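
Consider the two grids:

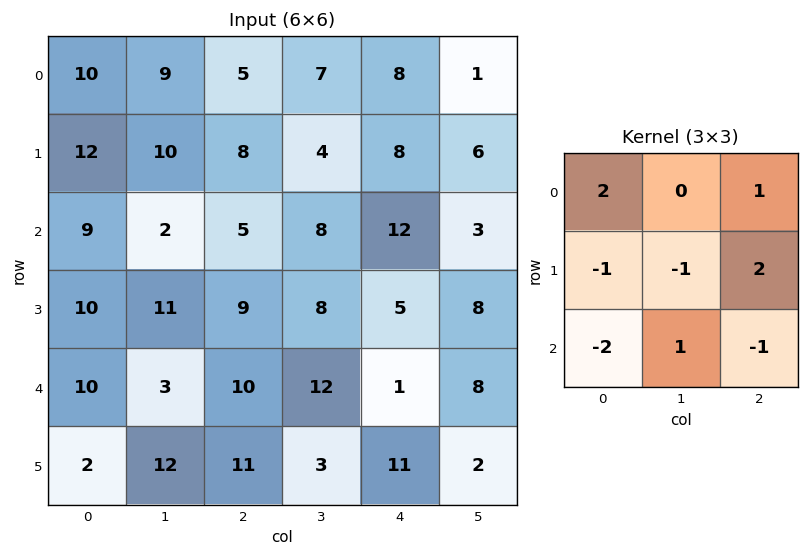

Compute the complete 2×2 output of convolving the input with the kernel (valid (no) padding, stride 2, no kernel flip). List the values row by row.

-2 8
-7 6

Output[0,0]: The receptive field on the input at this output position is [10 9 5 / 12 10 8 / 9 2 5]. Elementwise product with the kernel and sum: 10·2 + 5·1 + 12·-1 + 10·-1 + 8·2 + 9·-2 + 2·1 + 5·-1.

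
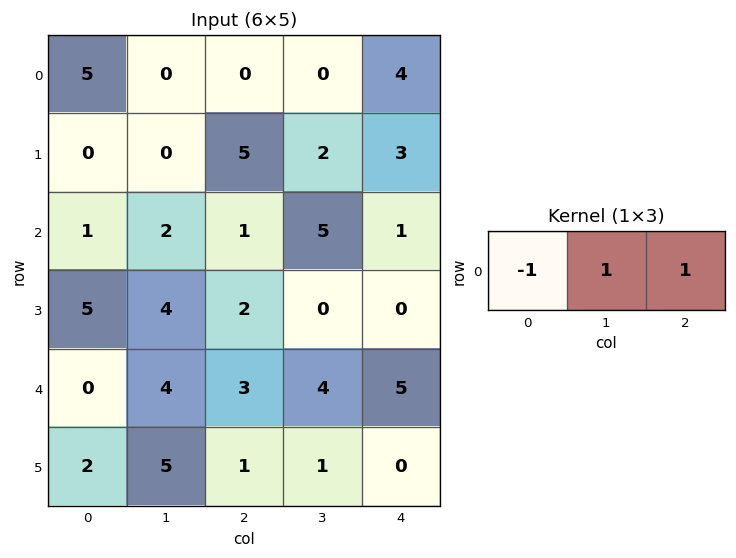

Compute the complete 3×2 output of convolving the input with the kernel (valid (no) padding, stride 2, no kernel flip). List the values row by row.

-5 4
2 5
7 6

Output[0,0]: The receptive field on the input at this output position is [5 0 0]. Elementwise product with the kernel and sum: 5·-1 + 0·1 + 0·1.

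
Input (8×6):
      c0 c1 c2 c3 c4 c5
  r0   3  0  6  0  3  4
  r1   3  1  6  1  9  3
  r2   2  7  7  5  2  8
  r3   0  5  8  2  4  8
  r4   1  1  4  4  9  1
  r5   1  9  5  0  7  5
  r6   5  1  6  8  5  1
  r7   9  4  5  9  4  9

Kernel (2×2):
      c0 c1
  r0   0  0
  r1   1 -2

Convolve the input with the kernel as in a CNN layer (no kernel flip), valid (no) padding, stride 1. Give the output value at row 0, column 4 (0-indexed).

The receptive field on the input at this output position is [3 4 / 9 3]. Elementwise product with the kernel and sum: 9·1 + 3·-2.

3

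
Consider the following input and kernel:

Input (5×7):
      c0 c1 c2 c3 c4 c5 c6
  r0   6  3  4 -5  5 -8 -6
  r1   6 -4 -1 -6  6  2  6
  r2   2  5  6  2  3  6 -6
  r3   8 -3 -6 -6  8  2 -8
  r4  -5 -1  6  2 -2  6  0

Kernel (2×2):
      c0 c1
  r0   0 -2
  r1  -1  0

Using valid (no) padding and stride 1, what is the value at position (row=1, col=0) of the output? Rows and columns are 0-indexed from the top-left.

The receptive field on the input at this output position is [6 -4 / 2 5]. Elementwise product with the kernel and sum: -4·-2 + 2·-1.

6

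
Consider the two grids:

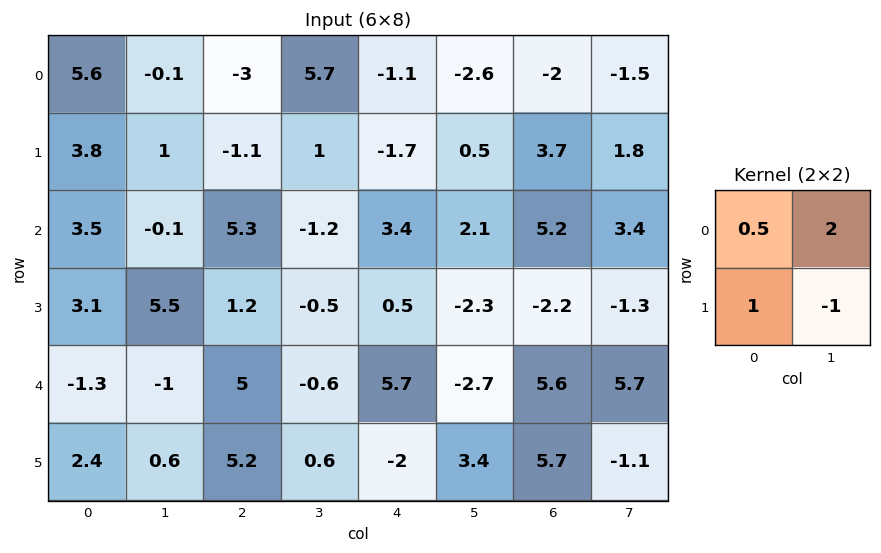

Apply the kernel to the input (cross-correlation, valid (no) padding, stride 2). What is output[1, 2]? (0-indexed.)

8.7

The receptive field on the input at this output position is [3.4 2.1 / 0.5 -2.3]. Elementwise product with the kernel and sum: 3.4·0.5 + 2.1·2 + 0.5·1 + -2.3·-1.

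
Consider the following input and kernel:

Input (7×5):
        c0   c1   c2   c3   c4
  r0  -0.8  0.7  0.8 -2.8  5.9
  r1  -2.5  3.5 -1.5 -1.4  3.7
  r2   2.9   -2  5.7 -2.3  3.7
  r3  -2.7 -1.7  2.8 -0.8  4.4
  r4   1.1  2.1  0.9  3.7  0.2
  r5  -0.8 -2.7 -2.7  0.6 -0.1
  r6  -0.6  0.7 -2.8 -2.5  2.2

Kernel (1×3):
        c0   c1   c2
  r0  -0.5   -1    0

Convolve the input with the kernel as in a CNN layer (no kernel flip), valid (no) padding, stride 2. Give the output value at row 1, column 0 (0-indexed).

0.55

The receptive field on the input at this output position is [2.9 -2 5.7]. Elementwise product with the kernel and sum: 2.9·-0.5 + -2·-1.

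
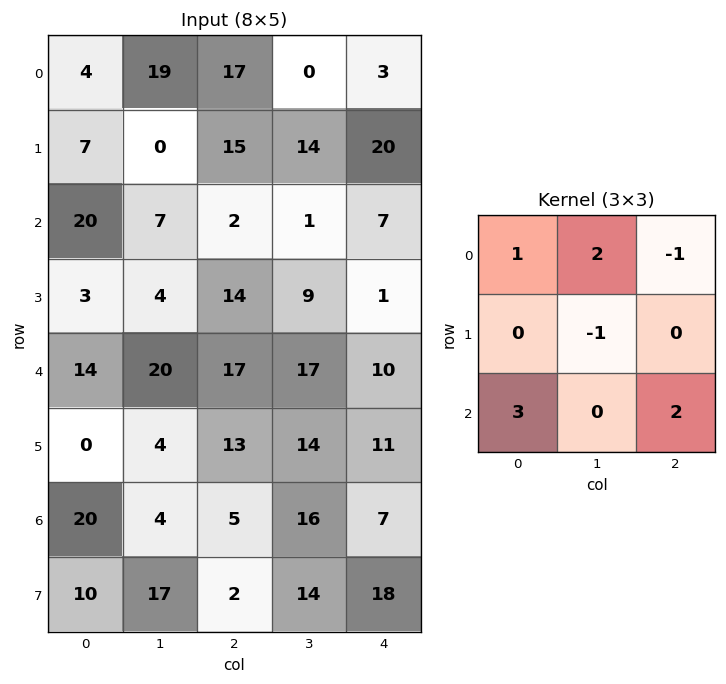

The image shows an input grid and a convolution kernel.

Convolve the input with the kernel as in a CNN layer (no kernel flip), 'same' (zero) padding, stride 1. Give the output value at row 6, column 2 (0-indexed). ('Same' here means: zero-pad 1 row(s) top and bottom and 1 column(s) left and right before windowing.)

90

The receptive field on the zero-padded input at this output position is [4 13 14 / 4 5 16 / 17 2 14]. Elementwise product with the kernel and sum: 4·1 + 13·2 + 14·-1 + 5·-1 + 17·3 + 14·2.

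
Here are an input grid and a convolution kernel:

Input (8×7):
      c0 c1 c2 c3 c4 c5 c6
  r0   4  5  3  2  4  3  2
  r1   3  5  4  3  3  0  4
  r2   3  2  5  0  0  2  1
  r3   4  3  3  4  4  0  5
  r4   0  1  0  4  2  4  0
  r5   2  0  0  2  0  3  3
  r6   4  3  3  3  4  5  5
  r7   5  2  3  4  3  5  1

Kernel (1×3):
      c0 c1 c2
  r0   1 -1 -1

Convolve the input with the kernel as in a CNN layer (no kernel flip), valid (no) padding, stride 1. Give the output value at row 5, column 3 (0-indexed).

The receptive field on the input at this output position is [2 0 3]. Elementwise product with the kernel and sum: 2·1 + 0·-1 + 3·-1.

-1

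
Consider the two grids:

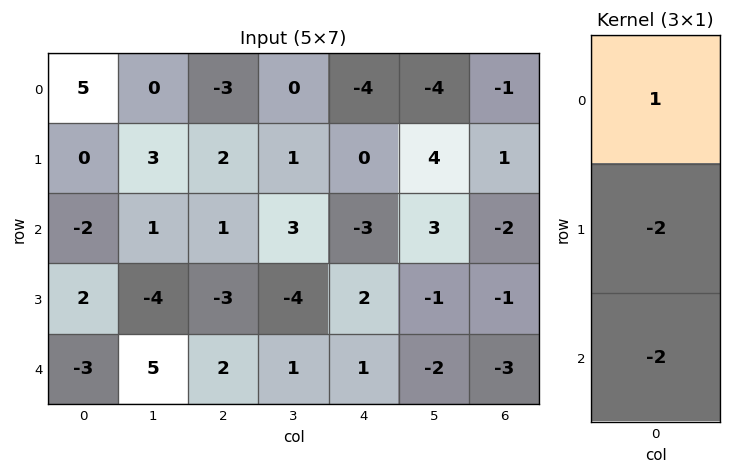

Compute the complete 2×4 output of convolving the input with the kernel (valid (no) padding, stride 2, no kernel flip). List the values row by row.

9 -9 2 1
0 3 -9 6

Output[0,0]: The receptive field on the input at this output position is [5 / 0 / -2]. Elementwise product with the kernel and sum: 5·1 + 0·-2 + -2·-2.
Output[0,1]: The receptive field on the input at this output position is [-3 / 2 / 1]. Elementwise product with the kernel and sum: -3·1 + 2·-2 + 1·-2.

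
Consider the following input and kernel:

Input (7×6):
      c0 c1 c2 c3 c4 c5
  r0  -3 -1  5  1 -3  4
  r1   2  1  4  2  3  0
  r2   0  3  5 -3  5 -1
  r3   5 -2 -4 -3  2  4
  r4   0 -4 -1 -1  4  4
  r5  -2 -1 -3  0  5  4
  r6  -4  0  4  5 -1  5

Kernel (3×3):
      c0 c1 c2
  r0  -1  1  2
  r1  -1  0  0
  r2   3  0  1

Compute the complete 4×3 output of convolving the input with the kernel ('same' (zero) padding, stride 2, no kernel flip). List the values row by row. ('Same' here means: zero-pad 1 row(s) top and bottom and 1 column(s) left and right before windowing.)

Output[0,0]: The receptive field on the zero-padded input at this output position is [0 0 0 / 0 -3 -1 / 0 2 1]. Elementwise product with the kernel and sum: 0·-1 + 0·1 + 0·2 + 0·-1 + 0·3 + 1·1.

1 6 5
2 -5 -1
0 -7 18
-4 -2 8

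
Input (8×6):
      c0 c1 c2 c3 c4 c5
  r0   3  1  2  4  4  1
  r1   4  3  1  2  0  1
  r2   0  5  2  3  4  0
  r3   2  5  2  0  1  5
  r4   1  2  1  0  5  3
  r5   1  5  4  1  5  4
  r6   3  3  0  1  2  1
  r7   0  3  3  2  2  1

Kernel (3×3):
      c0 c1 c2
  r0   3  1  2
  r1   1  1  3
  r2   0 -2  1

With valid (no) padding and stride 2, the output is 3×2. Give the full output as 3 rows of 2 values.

16 19
19 27
19 33

Output[0,0]: The receptive field on the input at this output position is [3 1 2 / 4 3 1 / 0 5 2]. Elementwise product with the kernel and sum: 3·3 + 1·1 + 2·2 + 4·1 + 3·1 + 1·3 + 5·-2 + 2·1.
Output[0,1]: The receptive field on the input at this output position is [2 4 4 / 1 2 0 / 2 3 4]. Elementwise product with the kernel and sum: 2·3 + 4·1 + 4·2 + 1·1 + 2·1 + 0·3 + 3·-2 + 4·1.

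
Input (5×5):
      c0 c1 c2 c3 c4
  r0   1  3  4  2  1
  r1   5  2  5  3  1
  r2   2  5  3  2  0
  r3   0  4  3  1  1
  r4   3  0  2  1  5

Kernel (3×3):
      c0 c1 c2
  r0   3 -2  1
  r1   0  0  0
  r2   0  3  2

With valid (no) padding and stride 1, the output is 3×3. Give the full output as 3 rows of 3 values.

22 16 15
34 10 15
3 19 18

Output[0,0]: The receptive field on the input at this output position is [1 3 4 / 5 2 5 / 2 5 3]. Elementwise product with the kernel and sum: 1·3 + 3·-2 + 4·1 + 5·3 + 3·2.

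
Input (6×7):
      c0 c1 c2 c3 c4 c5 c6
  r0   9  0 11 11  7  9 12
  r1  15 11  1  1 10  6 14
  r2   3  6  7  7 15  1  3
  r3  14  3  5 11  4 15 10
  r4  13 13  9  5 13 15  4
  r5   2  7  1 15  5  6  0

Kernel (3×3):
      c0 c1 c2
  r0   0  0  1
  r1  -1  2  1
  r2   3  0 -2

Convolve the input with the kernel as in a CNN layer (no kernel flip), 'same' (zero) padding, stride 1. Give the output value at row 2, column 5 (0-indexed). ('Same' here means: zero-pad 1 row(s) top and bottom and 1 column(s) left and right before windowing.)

-4

The receptive field on the zero-padded input at this output position is [10 6 14 / 15 1 3 / 4 15 10]. Elementwise product with the kernel and sum: 14·1 + 15·-1 + 1·2 + 3·1 + 4·3 + 10·-2.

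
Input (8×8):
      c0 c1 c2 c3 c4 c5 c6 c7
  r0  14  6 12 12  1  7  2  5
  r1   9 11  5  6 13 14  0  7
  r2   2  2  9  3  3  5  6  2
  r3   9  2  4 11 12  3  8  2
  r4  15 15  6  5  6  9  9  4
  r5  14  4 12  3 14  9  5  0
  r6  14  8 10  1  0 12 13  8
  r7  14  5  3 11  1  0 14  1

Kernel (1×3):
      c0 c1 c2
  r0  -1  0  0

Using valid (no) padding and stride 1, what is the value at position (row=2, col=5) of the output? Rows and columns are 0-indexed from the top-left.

The receptive field on the input at this output position is [5 6 2]. Elementwise product with the kernel and sum: 5·-1.

-5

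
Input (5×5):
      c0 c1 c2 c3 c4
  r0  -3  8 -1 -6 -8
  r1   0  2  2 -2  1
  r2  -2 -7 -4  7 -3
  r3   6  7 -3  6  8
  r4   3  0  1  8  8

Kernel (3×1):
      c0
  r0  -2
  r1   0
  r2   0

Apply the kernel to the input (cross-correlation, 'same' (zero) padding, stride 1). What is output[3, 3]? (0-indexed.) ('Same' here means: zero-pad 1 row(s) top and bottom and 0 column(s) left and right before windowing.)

-14

The receptive field on the zero-padded input at this output position is [7 / 6 / 8]. Elementwise product with the kernel and sum: 7·-2.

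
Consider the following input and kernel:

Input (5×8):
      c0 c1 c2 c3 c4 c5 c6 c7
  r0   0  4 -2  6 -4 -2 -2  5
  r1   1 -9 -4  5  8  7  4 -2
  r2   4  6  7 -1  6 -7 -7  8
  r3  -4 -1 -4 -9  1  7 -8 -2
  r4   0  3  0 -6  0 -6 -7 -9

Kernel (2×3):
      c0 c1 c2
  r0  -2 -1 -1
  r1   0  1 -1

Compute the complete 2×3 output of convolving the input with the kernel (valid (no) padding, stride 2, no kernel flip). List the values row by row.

-7 -1 15
-18 -29 17

Output[0,0]: The receptive field on the input at this output position is [0 4 -2 / 1 -9 -4]. Elementwise product with the kernel and sum: 0·-2 + 4·-1 + -2·-1 + -9·1 + -4·-1.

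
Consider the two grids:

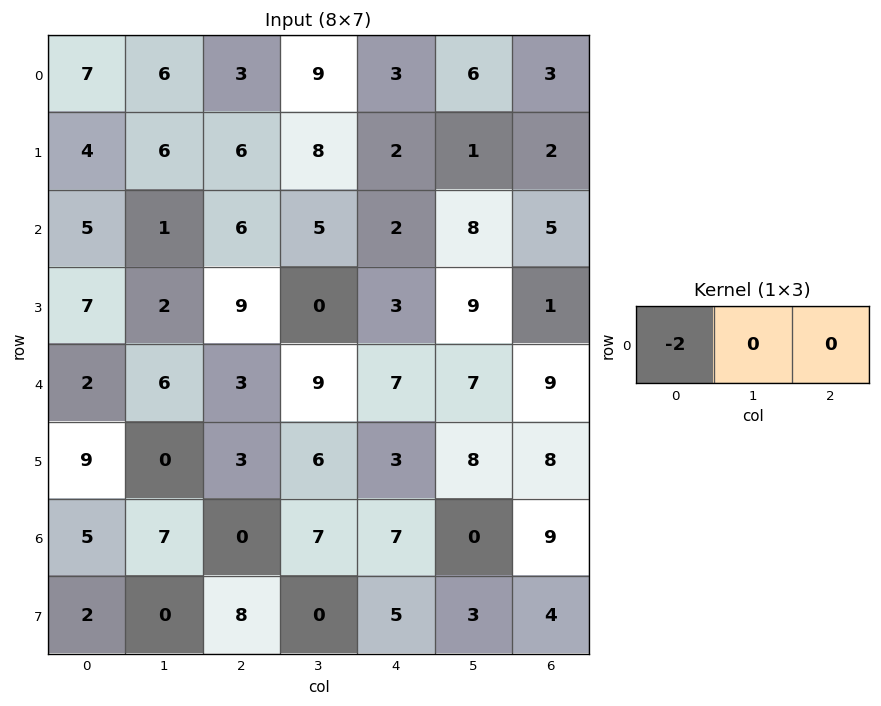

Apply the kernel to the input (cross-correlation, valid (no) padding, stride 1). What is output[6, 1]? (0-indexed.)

The receptive field on the input at this output position is [7 0 7]. Elementwise product with the kernel and sum: 7·-2.

-14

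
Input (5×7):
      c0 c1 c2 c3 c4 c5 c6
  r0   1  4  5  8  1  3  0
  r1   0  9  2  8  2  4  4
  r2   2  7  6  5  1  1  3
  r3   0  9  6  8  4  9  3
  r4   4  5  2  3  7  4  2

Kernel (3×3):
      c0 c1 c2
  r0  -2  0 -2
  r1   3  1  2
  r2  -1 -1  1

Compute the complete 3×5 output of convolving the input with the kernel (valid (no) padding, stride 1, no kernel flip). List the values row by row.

-2 13 -4 7 17
18 -4 7 -9 -12
-2 21 22 28 10

Output[0,0]: The receptive field on the input at this output position is [1 4 5 / 0 9 2 / 2 7 6]. Elementwise product with the kernel and sum: 1·-2 + 5·-2 + 0·3 + 9·1 + 2·2 + 2·-1 + 7·-1 + 6·1.
Output[0,1]: The receptive field on the input at this output position is [4 5 8 / 9 2 8 / 7 6 5]. Elementwise product with the kernel and sum: 4·-2 + 8·-2 + 9·3 + 2·1 + 8·2 + 7·-1 + 6·-1 + 5·1.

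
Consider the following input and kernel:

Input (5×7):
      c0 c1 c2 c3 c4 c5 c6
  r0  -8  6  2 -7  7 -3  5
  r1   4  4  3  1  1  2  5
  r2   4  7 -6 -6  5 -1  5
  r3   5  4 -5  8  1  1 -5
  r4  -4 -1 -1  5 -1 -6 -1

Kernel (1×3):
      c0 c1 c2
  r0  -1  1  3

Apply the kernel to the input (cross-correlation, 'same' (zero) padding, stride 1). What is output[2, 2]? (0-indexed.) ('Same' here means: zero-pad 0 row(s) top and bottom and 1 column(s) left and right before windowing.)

-31

The receptive field on the zero-padded input at this output position is [7 -6 -6]. Elementwise product with the kernel and sum: 7·-1 + -6·1 + -6·3.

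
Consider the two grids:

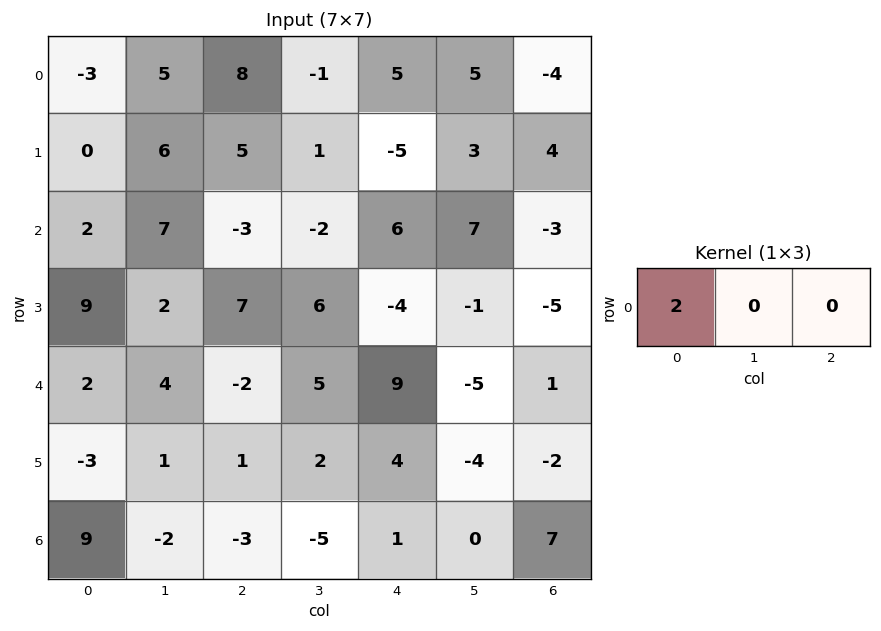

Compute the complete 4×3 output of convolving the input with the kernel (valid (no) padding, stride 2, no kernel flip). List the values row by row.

-6 16 10
4 -6 12
4 -4 18
18 -6 2

Output[0,0]: The receptive field on the input at this output position is [-3 5 8]. Elementwise product with the kernel and sum: -3·2.
Output[0,1]: The receptive field on the input at this output position is [8 -1 5]. Elementwise product with the kernel and sum: 8·2.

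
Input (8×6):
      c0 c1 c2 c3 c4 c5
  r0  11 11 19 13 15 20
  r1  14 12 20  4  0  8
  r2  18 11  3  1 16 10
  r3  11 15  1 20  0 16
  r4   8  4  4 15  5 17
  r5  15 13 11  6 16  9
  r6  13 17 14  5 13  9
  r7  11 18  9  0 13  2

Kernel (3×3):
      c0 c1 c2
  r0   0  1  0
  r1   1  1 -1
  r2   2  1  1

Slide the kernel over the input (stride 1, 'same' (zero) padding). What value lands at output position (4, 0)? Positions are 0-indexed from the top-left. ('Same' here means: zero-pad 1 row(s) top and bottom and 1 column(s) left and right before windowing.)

The receptive field on the zero-padded input at this output position is [0 11 15 / 0 8 4 / 0 15 13]. Elementwise product with the kernel and sum: 11·1 + 0·1 + 8·1 + 4·-1 + 0·2 + 15·1 + 13·1.

43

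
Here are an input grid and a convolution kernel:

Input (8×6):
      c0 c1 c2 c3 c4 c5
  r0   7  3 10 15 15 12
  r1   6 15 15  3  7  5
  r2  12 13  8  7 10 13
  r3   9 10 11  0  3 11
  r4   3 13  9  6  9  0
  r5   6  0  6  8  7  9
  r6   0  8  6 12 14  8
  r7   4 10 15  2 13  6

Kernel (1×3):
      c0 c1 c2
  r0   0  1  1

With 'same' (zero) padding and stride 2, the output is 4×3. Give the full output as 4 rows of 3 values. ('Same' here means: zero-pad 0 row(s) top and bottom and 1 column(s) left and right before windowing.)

10 25 27
25 15 23
16 15 9
8 18 22

Output[0,0]: The receptive field on the zero-padded input at this output position is [0 7 3]. Elementwise product with the kernel and sum: 7·1 + 3·1.
Output[0,1]: The receptive field on the zero-padded input at this output position is [3 10 15]. Elementwise product with the kernel and sum: 10·1 + 15·1.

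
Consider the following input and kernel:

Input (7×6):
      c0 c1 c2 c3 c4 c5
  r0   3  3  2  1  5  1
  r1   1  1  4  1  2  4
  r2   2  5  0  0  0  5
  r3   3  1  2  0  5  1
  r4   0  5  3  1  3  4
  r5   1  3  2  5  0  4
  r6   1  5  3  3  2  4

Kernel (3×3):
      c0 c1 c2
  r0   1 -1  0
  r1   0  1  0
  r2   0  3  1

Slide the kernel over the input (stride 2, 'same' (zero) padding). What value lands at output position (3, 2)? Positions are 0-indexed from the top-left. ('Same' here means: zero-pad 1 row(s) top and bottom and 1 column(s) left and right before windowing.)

The receptive field on the zero-padded input at this output position is [5 0 4 / 3 2 4 / 0 0 0]. Elementwise product with the kernel and sum: 5·1 + 0·-1 + 2·1 + 0·3 + 0·1.

7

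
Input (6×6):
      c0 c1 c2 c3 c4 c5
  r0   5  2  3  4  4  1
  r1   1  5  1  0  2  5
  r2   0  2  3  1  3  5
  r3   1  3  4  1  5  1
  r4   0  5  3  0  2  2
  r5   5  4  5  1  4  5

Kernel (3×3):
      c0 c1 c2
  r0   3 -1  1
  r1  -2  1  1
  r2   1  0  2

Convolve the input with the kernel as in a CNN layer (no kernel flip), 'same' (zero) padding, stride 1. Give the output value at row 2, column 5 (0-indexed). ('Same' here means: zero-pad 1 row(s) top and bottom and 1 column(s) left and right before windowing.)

5

The receptive field on the zero-padded input at this output position is [2 5 0 / 3 5 0 / 5 1 0]. Elementwise product with the kernel and sum: 2·3 + 5·-1 + 0·1 + 3·-2 + 5·1 + 0·1 + 5·1 + 0·2.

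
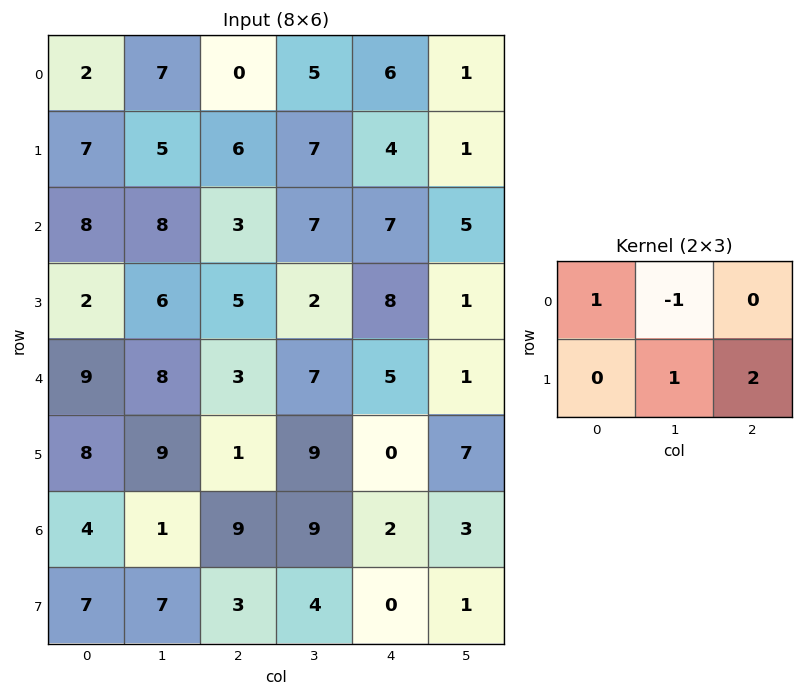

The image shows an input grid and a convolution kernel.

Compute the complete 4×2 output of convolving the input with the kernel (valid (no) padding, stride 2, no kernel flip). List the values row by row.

Output[0,0]: The receptive field on the input at this output position is [2 7 0 / 7 5 6]. Elementwise product with the kernel and sum: 2·1 + 7·-1 + 5·1 + 6·2.

12 10
16 14
12 5
16 4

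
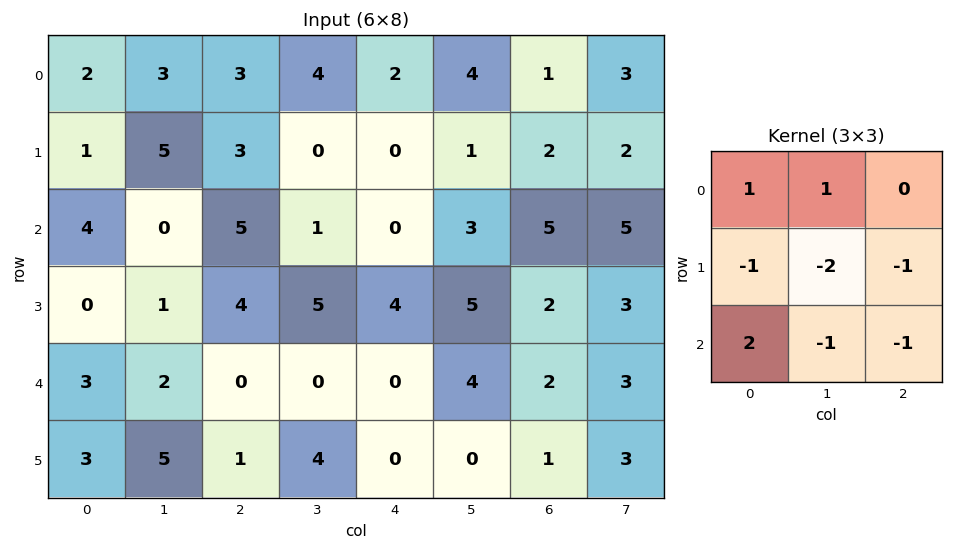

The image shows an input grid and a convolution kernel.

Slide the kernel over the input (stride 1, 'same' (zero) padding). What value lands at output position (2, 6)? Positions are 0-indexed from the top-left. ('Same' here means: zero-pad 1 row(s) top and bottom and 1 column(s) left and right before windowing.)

-10

The receptive field on the zero-padded input at this output position is [1 2 2 / 3 5 5 / 5 2 3]. Elementwise product with the kernel and sum: 1·1 + 2·1 + 3·-1 + 5·-2 + 5·-1 + 5·2 + 2·-1 + 3·-1.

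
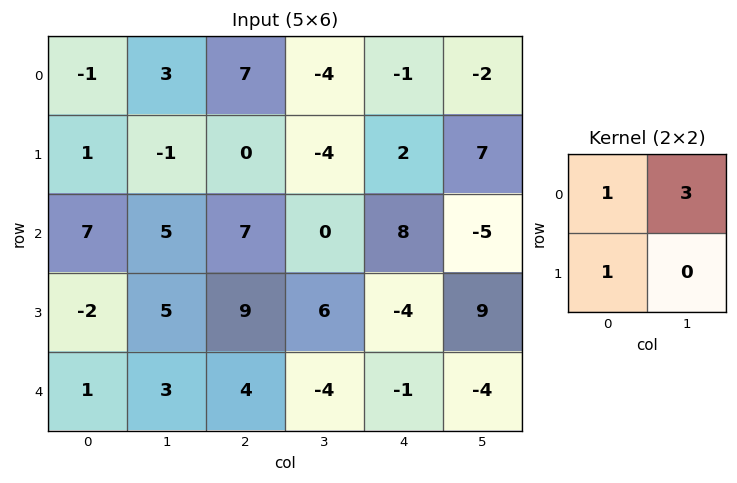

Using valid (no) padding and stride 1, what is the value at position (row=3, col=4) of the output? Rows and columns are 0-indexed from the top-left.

The receptive field on the input at this output position is [-4 9 / -1 -4]. Elementwise product with the kernel and sum: -4·1 + 9·3 + -1·1.

22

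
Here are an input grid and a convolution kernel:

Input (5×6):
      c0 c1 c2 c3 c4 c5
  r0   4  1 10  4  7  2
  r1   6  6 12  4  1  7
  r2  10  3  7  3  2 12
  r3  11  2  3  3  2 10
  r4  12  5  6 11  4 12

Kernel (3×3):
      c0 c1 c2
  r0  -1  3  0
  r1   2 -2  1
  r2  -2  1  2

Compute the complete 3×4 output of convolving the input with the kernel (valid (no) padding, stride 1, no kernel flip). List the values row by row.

Output[0,0]: The receptive field on the input at this output position is [4 1 10 / 6 6 12 / 10 3 7]. Elementwise product with the kernel and sum: 4·-1 + 1·3 + 6·2 + 6·-2 + 12·1 + 10·-2 + 3·1 + 7·2.
Output[0,1]: The receptive field on the input at this output position is [1 10 4 / 6 12 4 / 3 7 3]. Elementwise product with the kernel and sum: 1·-1 + 10·3 + 6·2 + 12·-2 + 4·1 + 3·-2 + 7·1 + 3·2.

8 28 12 50
19 30 11 29
13 37 11 21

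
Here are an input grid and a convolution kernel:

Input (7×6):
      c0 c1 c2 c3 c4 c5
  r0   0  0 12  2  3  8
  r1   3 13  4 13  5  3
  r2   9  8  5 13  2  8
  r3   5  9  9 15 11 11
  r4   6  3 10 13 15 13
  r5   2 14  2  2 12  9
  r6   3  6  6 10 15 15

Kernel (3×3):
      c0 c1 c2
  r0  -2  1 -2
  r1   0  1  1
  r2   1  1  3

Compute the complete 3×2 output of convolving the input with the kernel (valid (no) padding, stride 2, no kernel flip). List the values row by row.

25 14
37 93
14 38

Output[0,0]: The receptive field on the input at this output position is [0 0 12 / 3 13 4 / 9 8 5]. Elementwise product with the kernel and sum: 0·-2 + 0·1 + 12·-2 + 13·1 + 4·1 + 9·1 + 8·1 + 5·3.
Output[0,1]: The receptive field on the input at this output position is [12 2 3 / 4 13 5 / 5 13 2]. Elementwise product with the kernel and sum: 12·-2 + 2·1 + 3·-2 + 13·1 + 5·1 + 5·1 + 13·1 + 2·3.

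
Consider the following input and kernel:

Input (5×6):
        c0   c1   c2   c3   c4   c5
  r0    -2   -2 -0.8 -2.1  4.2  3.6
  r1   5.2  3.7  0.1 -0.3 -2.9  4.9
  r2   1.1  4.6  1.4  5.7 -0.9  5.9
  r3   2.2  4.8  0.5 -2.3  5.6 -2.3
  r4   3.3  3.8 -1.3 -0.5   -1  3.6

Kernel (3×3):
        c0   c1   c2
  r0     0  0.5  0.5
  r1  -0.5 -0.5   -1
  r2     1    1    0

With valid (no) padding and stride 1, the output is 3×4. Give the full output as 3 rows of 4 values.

Output[0,0]: The receptive field on the input at this output position is [-2 -2 -0.8 / 5.2 3.7 0.1 / 1.1 4.6 1.4]. Elementwise product with the kernel and sum: -2·0.5 + -0.8·0.5 + 5.2·-0.5 + 3.7·-0.5 + 0.1·-1 + 1.1·1 + 4.6·1.
Output[0,1]: The receptive field on the input at this output position is [-2 -0.8 -2.1 / 3.7 0.1 -0.3 / 4.6 1.4 5.7]. Elementwise product with the kernel and sum: -0.8·0.5 + -2.1·0.5 + 3.7·-0.5 + 0.1·-0.5 + -0.3·-1 + 4.6·1 + 1.4·1.

-0.25 2.95 11.15 5.4
4.65 -3.5 -6.05 -4
6.1 5.7 -4.1 1.65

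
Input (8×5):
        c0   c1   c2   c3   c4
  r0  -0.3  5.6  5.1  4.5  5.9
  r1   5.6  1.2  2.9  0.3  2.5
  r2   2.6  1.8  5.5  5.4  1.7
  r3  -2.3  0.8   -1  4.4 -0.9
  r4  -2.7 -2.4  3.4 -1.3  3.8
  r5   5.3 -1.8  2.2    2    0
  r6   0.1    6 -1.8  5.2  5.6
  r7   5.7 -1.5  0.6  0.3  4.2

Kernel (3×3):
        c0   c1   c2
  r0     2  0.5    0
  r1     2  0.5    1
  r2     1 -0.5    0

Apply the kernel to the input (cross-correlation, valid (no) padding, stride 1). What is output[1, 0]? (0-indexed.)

The receptive field on the input at this output position is [5.6 1.2 2.9 / 2.6 1.8 5.5 / -2.3 0.8 -1]. Elementwise product with the kernel and sum: 5.6·2 + 1.2·0.5 + 2.6·2 + 1.8·0.5 + 5.5·1 + -2.3·1 + 0.8·-0.5.

20.7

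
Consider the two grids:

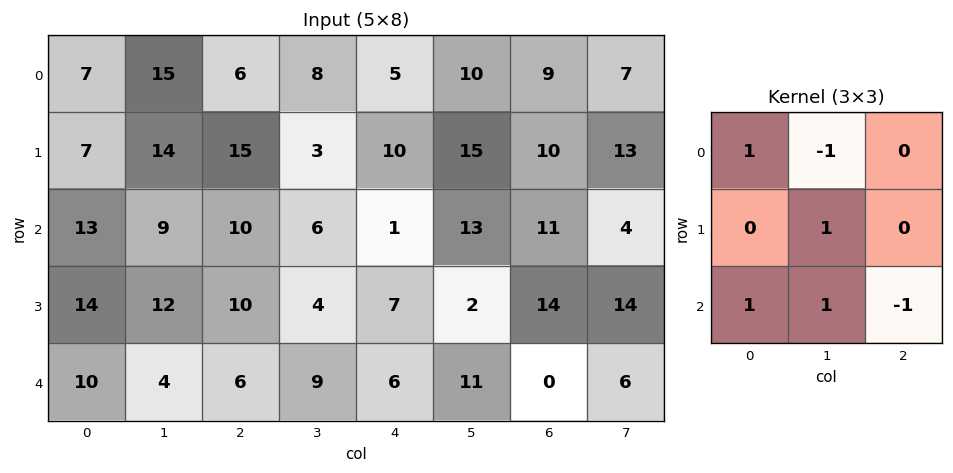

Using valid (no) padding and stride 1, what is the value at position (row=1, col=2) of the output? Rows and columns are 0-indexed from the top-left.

25

The receptive field on the input at this output position is [15 3 10 / 10 6 1 / 10 4 7]. Elementwise product with the kernel and sum: 15·1 + 3·-1 + 6·1 + 10·1 + 4·1 + 7·-1.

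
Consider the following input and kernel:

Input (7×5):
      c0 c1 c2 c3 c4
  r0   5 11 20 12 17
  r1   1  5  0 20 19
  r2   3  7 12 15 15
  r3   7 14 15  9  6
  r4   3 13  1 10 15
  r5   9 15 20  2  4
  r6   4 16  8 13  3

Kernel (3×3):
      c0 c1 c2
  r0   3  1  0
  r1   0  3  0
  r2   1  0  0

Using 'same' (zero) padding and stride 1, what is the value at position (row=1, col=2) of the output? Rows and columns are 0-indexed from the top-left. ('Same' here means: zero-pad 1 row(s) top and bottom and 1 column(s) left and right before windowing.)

The receptive field on the zero-padded input at this output position is [11 20 12 / 5 0 20 / 7 12 15]. Elementwise product with the kernel and sum: 11·3 + 20·1 + 0·3 + 7·1.

60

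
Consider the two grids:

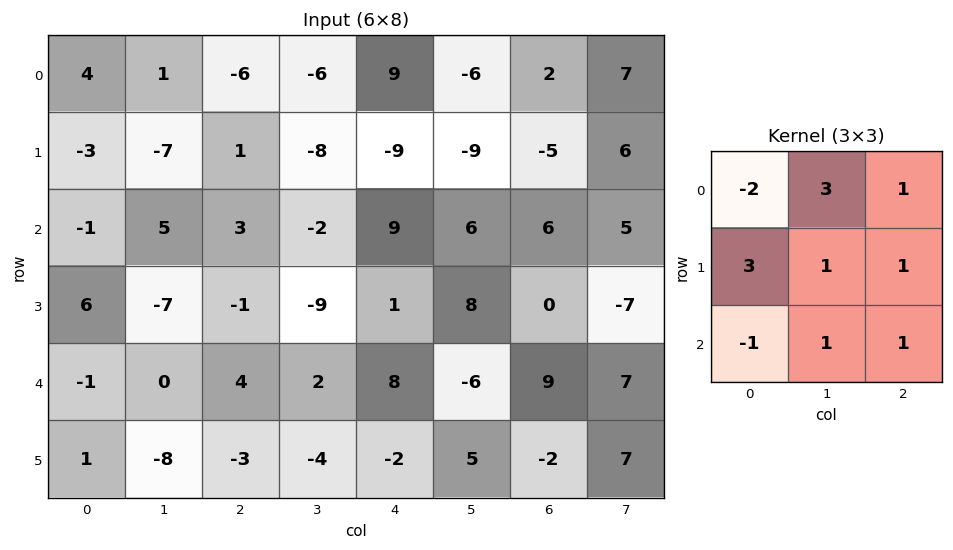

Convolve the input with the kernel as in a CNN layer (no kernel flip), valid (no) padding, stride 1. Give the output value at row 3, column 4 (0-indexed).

54

The receptive field on the input at this output position is [1 8 0 / 8 -6 9 / -2 5 -2]. Elementwise product with the kernel and sum: 1·-2 + 8·3 + 0·1 + 8·3 + -6·1 + 9·1 + -2·-1 + 5·1 + -2·1.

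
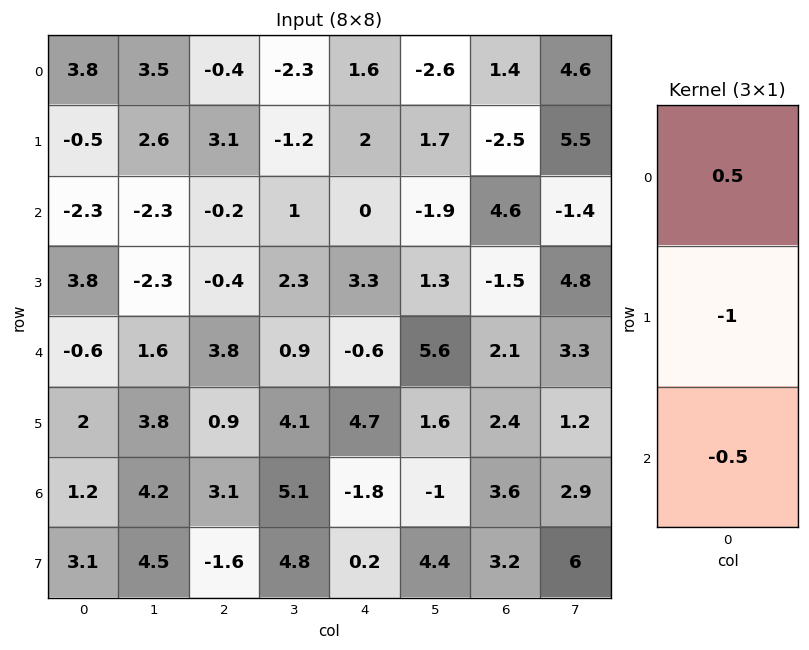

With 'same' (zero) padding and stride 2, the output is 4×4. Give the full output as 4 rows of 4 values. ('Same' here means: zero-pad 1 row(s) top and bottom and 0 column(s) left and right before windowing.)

Output[0,0]: The receptive field on the zero-padded input at this output position is [0 / 3.8 / -0.5]. Elementwise product with the kernel and sum: 0·0.5 + 3.8·-1 + -0.5·-0.5.
Output[0,1]: The receptive field on the zero-padded input at this output position is [0 / -0.4 / 3.1]. Elementwise product with the kernel and sum: 0·0.5 + -0.4·-1 + 3.1·-0.5.

-3.55 -1.15 -2.6 -0.15
0.15 1.95 -0.65 -5.1
1.5 -4.45 -0.1 -4.05
-1.75 -1.85 4.05 -4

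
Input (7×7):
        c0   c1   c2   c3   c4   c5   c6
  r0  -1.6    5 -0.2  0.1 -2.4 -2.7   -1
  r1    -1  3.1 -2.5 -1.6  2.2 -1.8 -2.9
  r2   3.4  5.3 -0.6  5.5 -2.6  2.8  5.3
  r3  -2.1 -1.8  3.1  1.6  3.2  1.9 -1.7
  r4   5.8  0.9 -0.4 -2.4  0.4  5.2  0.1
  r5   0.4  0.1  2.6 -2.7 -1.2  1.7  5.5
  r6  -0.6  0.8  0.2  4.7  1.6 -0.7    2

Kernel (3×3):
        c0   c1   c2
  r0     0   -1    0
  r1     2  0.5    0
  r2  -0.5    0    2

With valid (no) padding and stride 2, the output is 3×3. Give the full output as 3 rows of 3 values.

Output[0,0]: The receptive field on the input at this output position is [-1.6 5 -0.2 / -1 3.1 -2.5 / 3.4 5.3 -0.6]. Elementwise product with the kernel and sum: 5·-1 + -1·2 + 3.1·0.5 + 3.4·-0.5 + -0.6·2.

-8.35 -10.8 18.1
-14.1 2.5 4.55
0.65 9.35 -3.55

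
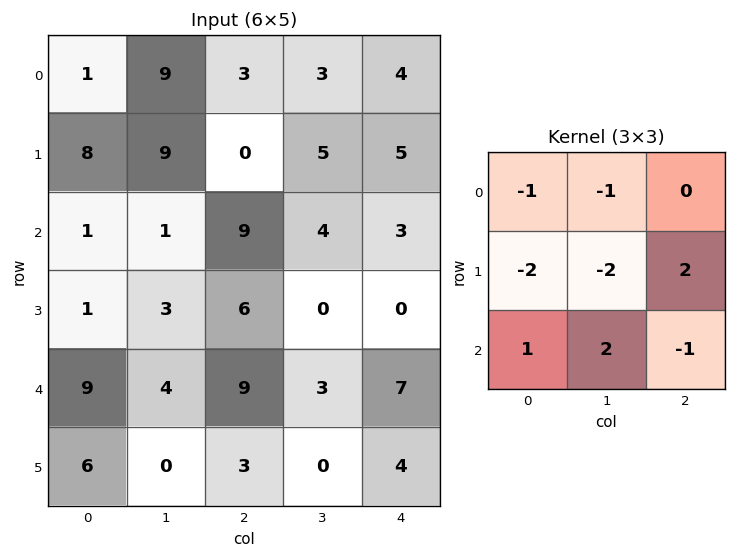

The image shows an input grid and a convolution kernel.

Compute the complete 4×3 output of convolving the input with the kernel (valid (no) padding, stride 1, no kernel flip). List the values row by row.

Output[0,0]: The receptive field on the input at this output position is [1 9 3 / 8 9 0 / 1 1 9]. Elementwise product with the kernel and sum: 1·-1 + 9·-1 + 8·-2 + 9·-2 + 0·2 + 1·1 + 1·2 + 9·-1.

-50 -5 8
-2 -6 -19
10 -9 -17
-9 -23 -17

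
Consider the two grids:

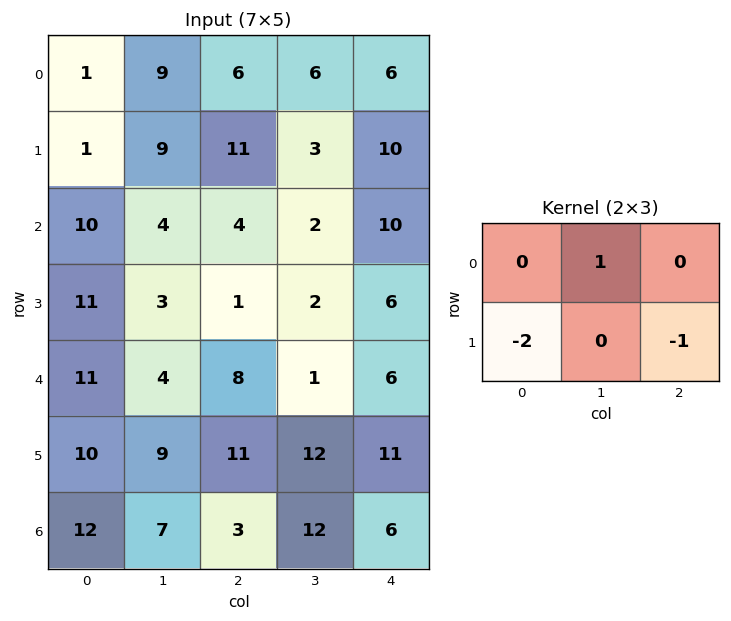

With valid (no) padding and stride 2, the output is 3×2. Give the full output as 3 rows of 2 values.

Output[0,0]: The receptive field on the input at this output position is [1 9 6 / 1 9 11]. Elementwise product with the kernel and sum: 9·1 + 1·-2 + 11·-1.
Output[0,1]: The receptive field on the input at this output position is [6 6 6 / 11 3 10]. Elementwise product with the kernel and sum: 6·1 + 11·-2 + 10·-1.

-4 -26
-19 -6
-27 -32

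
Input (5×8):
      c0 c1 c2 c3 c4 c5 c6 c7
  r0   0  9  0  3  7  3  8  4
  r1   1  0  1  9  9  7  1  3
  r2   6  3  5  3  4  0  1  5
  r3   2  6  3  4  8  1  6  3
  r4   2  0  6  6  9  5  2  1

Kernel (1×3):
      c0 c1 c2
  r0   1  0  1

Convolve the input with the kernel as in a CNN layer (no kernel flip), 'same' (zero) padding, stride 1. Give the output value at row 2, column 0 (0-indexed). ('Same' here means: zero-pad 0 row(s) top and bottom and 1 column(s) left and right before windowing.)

3

The receptive field on the zero-padded input at this output position is [0 6 3]. Elementwise product with the kernel and sum: 0·1 + 3·1.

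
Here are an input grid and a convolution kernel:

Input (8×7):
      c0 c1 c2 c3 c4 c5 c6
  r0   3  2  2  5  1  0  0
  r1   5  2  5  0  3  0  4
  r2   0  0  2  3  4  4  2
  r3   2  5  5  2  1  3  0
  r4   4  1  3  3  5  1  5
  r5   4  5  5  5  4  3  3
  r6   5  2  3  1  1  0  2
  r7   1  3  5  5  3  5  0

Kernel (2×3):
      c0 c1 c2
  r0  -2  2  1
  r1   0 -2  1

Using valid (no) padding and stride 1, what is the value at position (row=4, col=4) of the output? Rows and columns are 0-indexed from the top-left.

-6

The receptive field on the input at this output position is [5 1 5 / 4 3 3]. Elementwise product with the kernel and sum: 5·-2 + 1·2 + 5·1 + 3·-2 + 3·1.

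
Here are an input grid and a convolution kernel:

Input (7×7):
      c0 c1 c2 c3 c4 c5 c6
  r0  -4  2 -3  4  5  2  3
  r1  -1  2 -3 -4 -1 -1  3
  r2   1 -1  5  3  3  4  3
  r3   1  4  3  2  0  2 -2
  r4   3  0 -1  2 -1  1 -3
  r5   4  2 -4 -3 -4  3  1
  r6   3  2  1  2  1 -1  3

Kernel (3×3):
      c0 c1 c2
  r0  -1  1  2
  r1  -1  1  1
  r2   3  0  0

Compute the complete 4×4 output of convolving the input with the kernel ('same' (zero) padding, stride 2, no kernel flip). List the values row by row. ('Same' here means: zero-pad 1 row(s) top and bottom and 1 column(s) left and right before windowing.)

Output[0,0]: The receptive field on the zero-padded input at this output position is [0 0 0 / 0 -4 2 / 0 -1 2]. Elementwise product with the kernel and sum: 0·-1 + 0·1 + 0·2 + 0·-1 + -4·1 + 2·1 + 0·3.

-2 5 -9 -2
3 8 11 9
12 10 -9 1
13 -11 3 2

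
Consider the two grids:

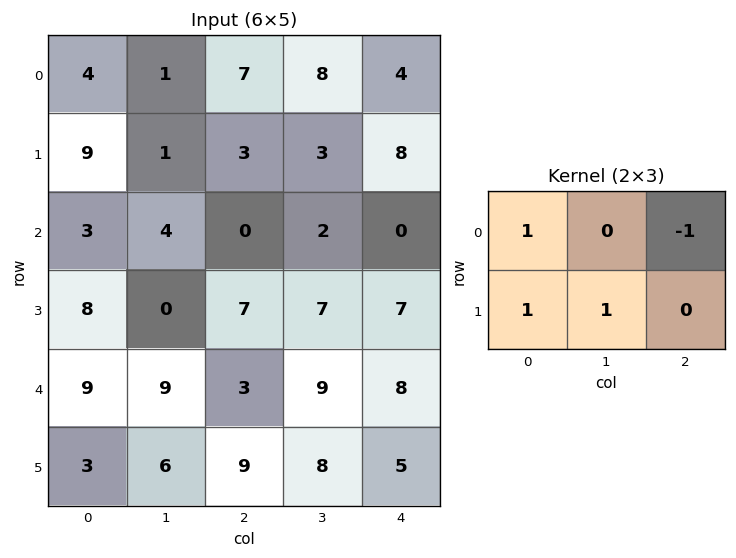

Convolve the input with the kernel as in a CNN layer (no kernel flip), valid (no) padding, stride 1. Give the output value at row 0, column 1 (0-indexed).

The receptive field on the input at this output position is [1 7 8 / 1 3 3]. Elementwise product with the kernel and sum: 1·1 + 8·-1 + 1·1 + 3·1.

-3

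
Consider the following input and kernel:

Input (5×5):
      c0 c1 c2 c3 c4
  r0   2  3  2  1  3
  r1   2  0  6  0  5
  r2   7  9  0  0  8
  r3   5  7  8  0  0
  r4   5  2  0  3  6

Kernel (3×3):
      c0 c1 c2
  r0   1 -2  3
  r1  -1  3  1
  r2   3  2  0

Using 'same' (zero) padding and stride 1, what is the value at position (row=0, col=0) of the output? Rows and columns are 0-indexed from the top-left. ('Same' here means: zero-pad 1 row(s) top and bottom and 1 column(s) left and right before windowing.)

13

The receptive field on the zero-padded input at this output position is [0 0 0 / 0 2 3 / 0 2 0]. Elementwise product with the kernel and sum: 0·1 + 0·-2 + 0·3 + 0·-1 + 2·3 + 3·1 + 0·3 + 2·2.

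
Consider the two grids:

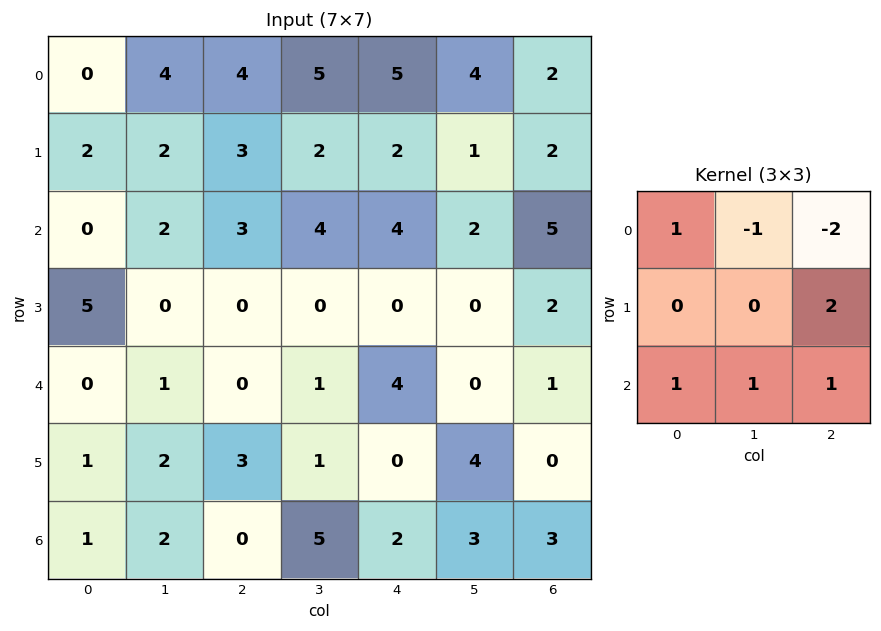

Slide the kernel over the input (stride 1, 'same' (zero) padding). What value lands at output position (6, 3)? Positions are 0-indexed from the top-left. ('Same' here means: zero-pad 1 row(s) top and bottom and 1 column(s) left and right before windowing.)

The receptive field on the zero-padded input at this output position is [3 1 0 / 0 5 2 / 0 0 0]. Elementwise product with the kernel and sum: 3·1 + 1·-1 + 0·-2 + 2·2 + 0·1 + 0·1 + 0·1.

6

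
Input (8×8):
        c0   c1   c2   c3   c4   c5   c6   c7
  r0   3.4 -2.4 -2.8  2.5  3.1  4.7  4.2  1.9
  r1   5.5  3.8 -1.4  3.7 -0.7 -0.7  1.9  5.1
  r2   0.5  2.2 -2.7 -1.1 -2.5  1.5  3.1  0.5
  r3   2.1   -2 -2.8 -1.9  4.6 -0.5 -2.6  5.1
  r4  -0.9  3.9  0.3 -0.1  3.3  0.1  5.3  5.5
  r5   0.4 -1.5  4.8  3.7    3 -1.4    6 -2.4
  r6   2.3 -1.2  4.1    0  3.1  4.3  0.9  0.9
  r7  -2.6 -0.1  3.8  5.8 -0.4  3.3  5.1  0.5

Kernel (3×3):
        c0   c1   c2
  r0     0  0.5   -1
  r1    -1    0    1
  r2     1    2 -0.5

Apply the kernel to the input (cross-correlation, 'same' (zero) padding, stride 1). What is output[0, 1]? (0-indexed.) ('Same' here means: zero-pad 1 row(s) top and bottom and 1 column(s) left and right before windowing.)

The receptive field on the zero-padded input at this output position is [0 0 0 / 3.4 -2.4 -2.8 / 5.5 3.8 -1.4]. Elementwise product with the kernel and sum: 0·0.5 + 0·-1 + 3.4·-1 + -2.8·1 + 5.5·1 + 3.8·2 + -1.4·-0.5.

7.6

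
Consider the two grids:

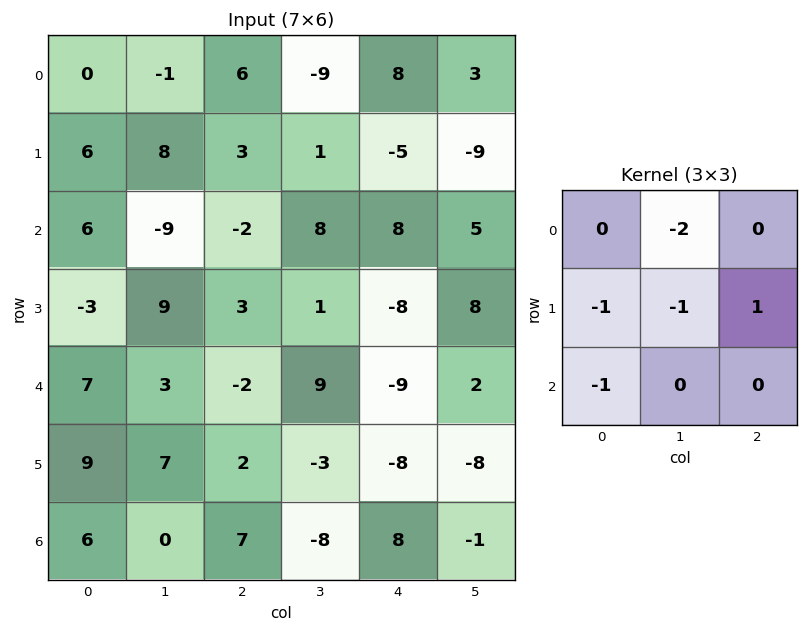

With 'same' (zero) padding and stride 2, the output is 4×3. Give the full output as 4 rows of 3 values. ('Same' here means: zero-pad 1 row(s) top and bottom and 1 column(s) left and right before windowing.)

Output[0,0]: The receptive field on the zero-padded input at this output position is [0 0 0 / 0 0 -1 / 0 6 8]. Elementwise product with the kernel and sum: 0·-2 + 0·-1 + 0·-1 + -1·1 + 0·-1.
Output[0,1]: The receptive field on the zero-padded input at this output position is [0 0 0 / -1 6 -9 / 8 3 1]. Elementwise product with the kernel and sum: 0·-2 + -1·-1 + 6·-1 + -9·1 + 8·-1.

-1 -22 3
-27 4 -2
2 -5 21
-24 -19 15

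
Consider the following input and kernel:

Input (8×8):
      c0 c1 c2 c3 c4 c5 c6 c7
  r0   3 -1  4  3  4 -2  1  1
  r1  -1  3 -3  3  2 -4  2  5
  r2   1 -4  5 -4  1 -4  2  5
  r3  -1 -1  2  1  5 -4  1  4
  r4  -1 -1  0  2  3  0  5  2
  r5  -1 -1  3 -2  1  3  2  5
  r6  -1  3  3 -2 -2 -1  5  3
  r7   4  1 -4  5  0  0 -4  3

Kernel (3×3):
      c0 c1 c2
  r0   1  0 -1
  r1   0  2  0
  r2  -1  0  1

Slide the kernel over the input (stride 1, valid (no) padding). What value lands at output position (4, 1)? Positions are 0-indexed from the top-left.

The receptive field on the input at this output position is [-1 0 2 / -1 3 -2 / 3 3 -2]. Elementwise product with the kernel and sum: -1·1 + 2·-1 + 3·2 + 3·-1 + -2·1.

-2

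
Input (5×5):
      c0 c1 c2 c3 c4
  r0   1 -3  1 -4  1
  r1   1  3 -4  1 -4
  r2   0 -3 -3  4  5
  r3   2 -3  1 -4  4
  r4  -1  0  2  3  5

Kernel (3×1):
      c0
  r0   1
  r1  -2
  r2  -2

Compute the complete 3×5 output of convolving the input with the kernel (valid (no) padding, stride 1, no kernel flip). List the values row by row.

-1 -3 15 -14 -1
-3 15 0 1 -22
-2 3 -9 6 -13

Output[0,0]: The receptive field on the input at this output position is [1 / 1 / 0]. Elementwise product with the kernel and sum: 1·1 + 1·-2 + 0·-2.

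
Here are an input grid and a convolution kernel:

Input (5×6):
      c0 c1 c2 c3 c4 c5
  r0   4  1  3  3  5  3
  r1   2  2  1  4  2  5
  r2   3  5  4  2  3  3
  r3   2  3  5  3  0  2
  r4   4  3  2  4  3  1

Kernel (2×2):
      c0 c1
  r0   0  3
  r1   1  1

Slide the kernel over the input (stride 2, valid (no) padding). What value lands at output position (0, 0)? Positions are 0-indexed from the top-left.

The receptive field on the input at this output position is [4 1 / 2 2]. Elementwise product with the kernel and sum: 1·3 + 2·1 + 2·1.

7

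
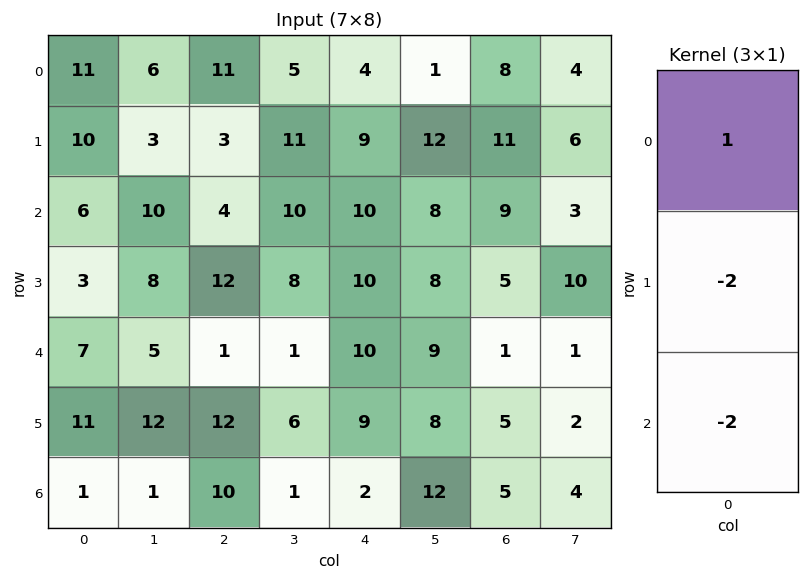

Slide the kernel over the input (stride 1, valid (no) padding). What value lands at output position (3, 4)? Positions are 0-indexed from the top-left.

The receptive field on the input at this output position is [10 / 10 / 9]. Elementwise product with the kernel and sum: 10·1 + 10·-2 + 9·-2.

-28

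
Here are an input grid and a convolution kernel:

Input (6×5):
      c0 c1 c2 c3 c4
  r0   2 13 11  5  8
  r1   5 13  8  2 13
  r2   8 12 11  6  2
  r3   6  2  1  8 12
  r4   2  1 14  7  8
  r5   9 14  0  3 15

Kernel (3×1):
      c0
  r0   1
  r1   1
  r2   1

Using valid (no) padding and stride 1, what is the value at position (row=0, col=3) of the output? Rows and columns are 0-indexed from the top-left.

The receptive field on the input at this output position is [5 / 2 / 6]. Elementwise product with the kernel and sum: 5·1 + 2·1 + 6·1.

13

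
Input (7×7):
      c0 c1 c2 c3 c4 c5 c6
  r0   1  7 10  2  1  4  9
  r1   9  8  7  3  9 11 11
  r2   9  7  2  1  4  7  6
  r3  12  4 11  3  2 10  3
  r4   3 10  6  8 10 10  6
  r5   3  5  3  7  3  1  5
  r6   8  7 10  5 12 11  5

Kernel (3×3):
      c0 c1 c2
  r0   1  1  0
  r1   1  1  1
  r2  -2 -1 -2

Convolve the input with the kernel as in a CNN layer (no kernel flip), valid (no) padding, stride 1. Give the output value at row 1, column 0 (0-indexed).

-15

The receptive field on the input at this output position is [9 8 7 / 9 7 2 / 12 4 11]. Elementwise product with the kernel and sum: 9·1 + 8·1 + 9·1 + 7·1 + 2·1 + 12·-2 + 4·-1 + 11·-2.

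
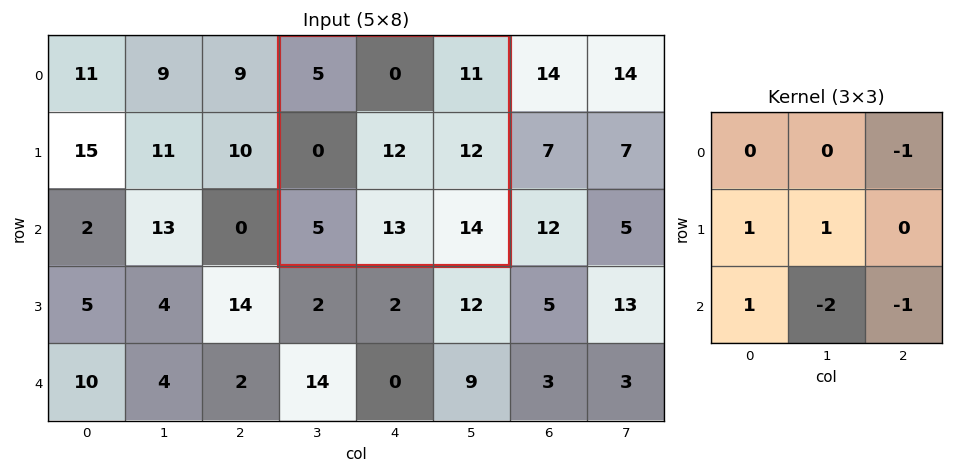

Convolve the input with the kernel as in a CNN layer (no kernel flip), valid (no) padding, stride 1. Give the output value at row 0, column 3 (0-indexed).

The receptive field on the input at this output position is [5 0 11 / 0 12 12 / 5 13 14]. Elementwise product with the kernel and sum: 11·-1 + 0·1 + 12·1 + 5·1 + 13·-2 + 14·-1.

-34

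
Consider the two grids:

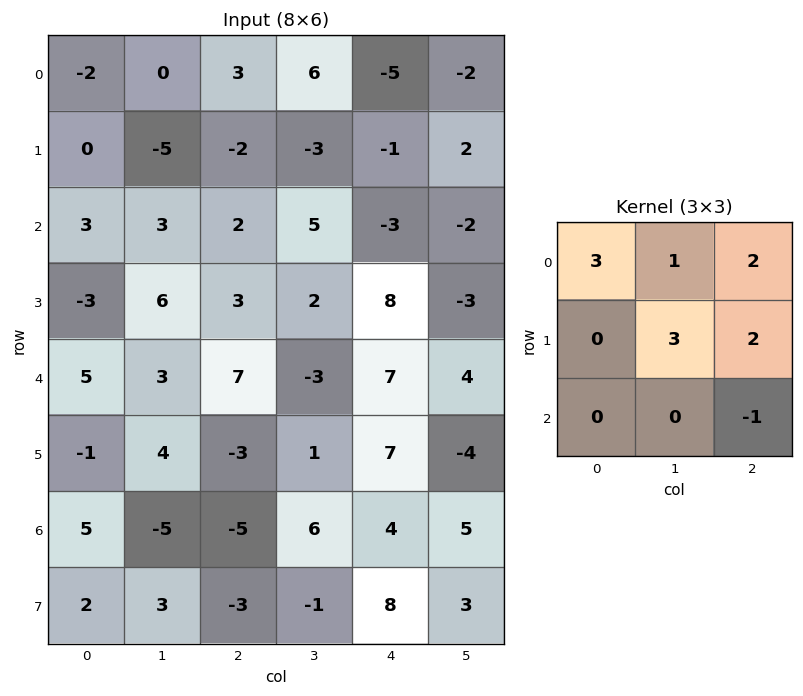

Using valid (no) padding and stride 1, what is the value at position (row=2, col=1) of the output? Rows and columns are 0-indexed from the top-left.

The receptive field on the input at this output position is [3 2 5 / 6 3 2 / 3 7 -3]. Elementwise product with the kernel and sum: 3·3 + 2·1 + 5·2 + 3·3 + 2·2 + -3·-1.

37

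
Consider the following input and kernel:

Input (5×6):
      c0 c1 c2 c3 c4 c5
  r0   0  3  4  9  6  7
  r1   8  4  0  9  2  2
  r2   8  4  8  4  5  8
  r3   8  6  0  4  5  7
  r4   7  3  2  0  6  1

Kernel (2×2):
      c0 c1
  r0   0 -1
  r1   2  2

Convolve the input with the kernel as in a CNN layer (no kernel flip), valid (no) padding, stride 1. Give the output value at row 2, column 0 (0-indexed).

The receptive field on the input at this output position is [8 4 / 8 6]. Elementwise product with the kernel and sum: 4·-1 + 8·2 + 6·2.

24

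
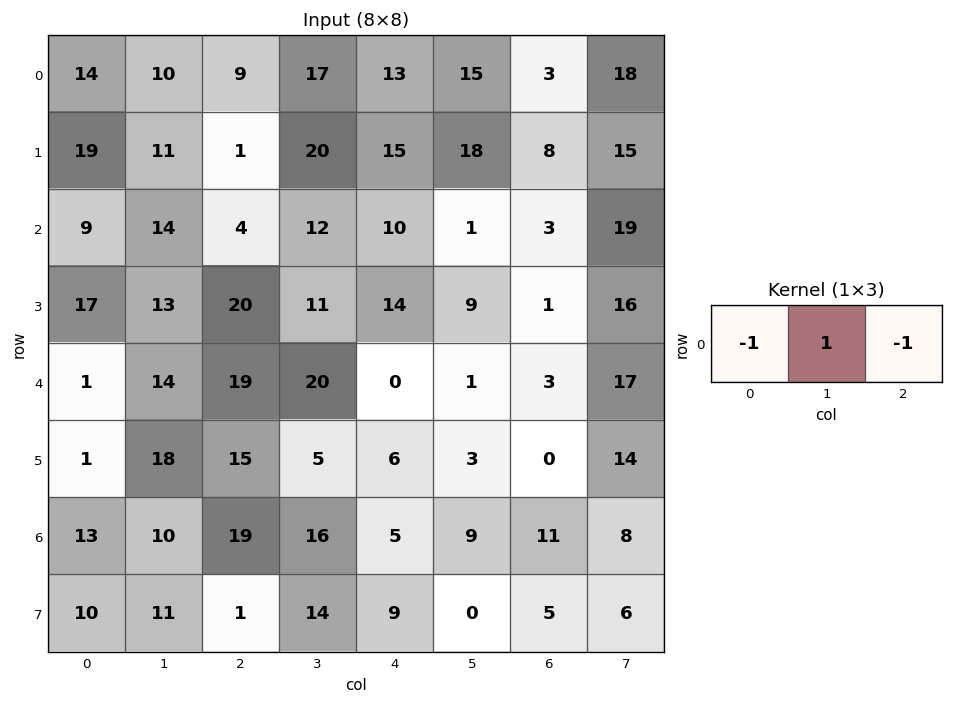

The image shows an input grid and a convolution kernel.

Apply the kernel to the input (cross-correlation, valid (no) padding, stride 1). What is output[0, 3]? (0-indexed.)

The receptive field on the input at this output position is [17 13 15]. Elementwise product with the kernel and sum: 17·-1 + 13·1 + 15·-1.

-19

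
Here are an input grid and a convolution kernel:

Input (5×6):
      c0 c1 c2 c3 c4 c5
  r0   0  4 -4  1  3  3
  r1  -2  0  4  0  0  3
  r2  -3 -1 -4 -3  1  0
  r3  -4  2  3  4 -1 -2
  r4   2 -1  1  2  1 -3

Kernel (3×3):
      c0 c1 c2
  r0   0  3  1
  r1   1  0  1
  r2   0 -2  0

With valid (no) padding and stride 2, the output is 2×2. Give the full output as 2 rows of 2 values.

12 16
-6 -10

Output[0,0]: The receptive field on the input at this output position is [0 4 -4 / -2 0 4 / -3 -1 -4]. Elementwise product with the kernel and sum: 4·3 + -4·1 + -2·1 + 4·1 + -1·-2.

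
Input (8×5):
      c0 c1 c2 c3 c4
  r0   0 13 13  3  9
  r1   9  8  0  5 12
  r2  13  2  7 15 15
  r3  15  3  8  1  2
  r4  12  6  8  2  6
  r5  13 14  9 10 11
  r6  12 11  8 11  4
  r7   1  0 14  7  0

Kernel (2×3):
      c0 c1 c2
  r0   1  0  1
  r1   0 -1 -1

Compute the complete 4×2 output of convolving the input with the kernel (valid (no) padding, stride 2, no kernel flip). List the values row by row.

5 5
9 19
-3 -7
6 5

Output[0,0]: The receptive field on the input at this output position is [0 13 13 / 9 8 0]. Elementwise product with the kernel and sum: 0·1 + 13·1 + 8·-1 + 0·-1.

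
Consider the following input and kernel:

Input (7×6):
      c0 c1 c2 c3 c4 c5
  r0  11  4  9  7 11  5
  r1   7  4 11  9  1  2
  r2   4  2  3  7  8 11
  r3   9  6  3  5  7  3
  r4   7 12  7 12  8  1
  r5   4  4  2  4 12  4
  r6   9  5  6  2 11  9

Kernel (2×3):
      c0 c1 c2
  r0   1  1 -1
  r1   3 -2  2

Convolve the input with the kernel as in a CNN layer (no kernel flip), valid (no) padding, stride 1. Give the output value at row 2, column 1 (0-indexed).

20

The receptive field on the input at this output position is [2 3 7 / 6 3 5]. Elementwise product with the kernel and sum: 2·1 + 3·1 + 7·-1 + 6·3 + 3·-2 + 5·2.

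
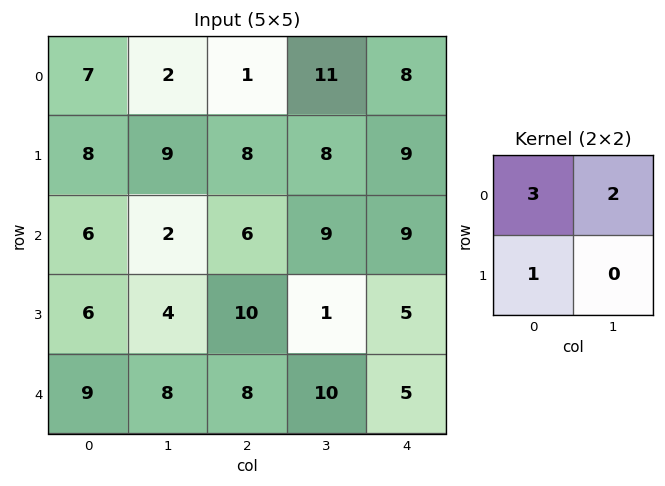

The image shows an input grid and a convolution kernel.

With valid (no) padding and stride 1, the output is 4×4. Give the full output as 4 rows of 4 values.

33 17 33 57
48 45 46 51
28 22 46 46
35 40 40 23

Output[0,0]: The receptive field on the input at this output position is [7 2 / 8 9]. Elementwise product with the kernel and sum: 7·3 + 2·2 + 8·1.
Output[0,1]: The receptive field on the input at this output position is [2 1 / 9 8]. Elementwise product with the kernel and sum: 2·3 + 1·2 + 9·1.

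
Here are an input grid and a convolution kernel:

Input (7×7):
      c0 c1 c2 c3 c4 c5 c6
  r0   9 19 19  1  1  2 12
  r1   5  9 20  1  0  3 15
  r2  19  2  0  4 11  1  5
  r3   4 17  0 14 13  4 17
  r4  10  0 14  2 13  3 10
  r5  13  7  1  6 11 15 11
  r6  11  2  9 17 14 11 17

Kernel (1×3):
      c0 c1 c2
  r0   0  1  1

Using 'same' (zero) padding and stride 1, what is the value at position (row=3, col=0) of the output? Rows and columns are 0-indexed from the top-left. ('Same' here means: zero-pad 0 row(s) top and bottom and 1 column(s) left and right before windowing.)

The receptive field on the zero-padded input at this output position is [0 4 17]. Elementwise product with the kernel and sum: 4·1 + 17·1.

21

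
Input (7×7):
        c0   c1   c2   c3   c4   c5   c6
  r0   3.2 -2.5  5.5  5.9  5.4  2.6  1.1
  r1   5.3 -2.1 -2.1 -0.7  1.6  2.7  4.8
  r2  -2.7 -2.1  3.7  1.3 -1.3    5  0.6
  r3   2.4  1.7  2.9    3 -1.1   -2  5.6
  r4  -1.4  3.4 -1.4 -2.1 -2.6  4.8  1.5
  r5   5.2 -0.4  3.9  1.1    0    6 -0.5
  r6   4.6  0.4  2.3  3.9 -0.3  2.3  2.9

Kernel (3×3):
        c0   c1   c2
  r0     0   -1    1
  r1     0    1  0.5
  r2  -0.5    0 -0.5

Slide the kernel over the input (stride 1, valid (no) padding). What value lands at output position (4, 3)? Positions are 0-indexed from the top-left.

7.3

The receptive field on the input at this output position is [-2.1 -2.6 4.8 / 1.1 0 6 / 3.9 -0.3 2.3]. Elementwise product with the kernel and sum: -2.6·-1 + 4.8·1 + 0·1 + 6·0.5 + 3.9·-0.5 + 2.3·-0.5.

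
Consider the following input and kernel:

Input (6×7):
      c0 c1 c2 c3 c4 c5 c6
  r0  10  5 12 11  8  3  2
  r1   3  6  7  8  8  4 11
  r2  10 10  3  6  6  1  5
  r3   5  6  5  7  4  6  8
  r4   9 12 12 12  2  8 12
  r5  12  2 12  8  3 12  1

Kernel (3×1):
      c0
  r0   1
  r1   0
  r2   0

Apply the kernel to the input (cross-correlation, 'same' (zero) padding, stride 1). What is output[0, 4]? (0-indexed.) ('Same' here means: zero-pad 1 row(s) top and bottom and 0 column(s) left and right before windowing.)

The receptive field on the zero-padded input at this output position is [0 / 8 / 8]. Elementwise product with the kernel and sum: 0·1.

0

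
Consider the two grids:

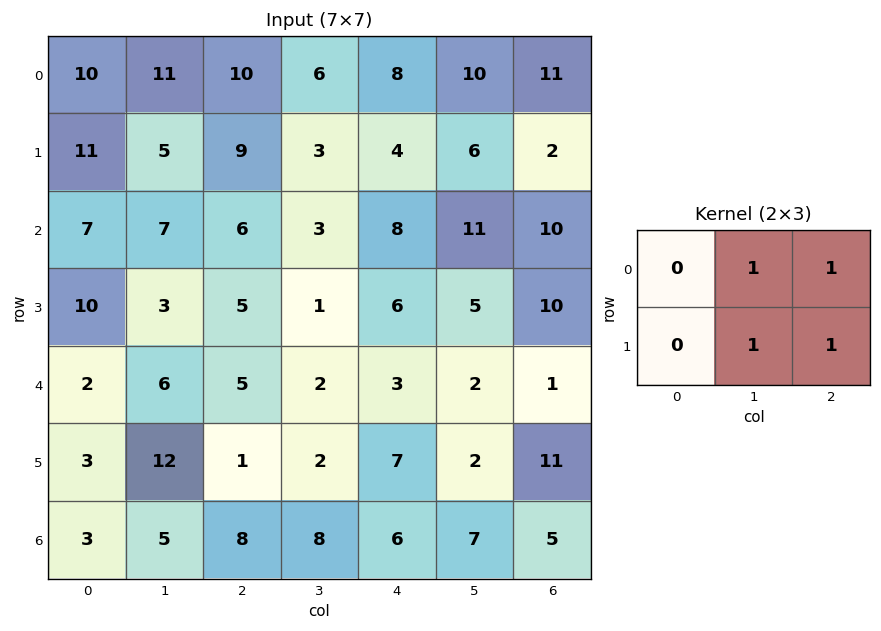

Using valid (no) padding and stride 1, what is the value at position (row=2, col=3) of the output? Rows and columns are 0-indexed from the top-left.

The receptive field on the input at this output position is [3 8 11 / 1 6 5]. Elementwise product with the kernel and sum: 8·1 + 11·1 + 6·1 + 5·1.

30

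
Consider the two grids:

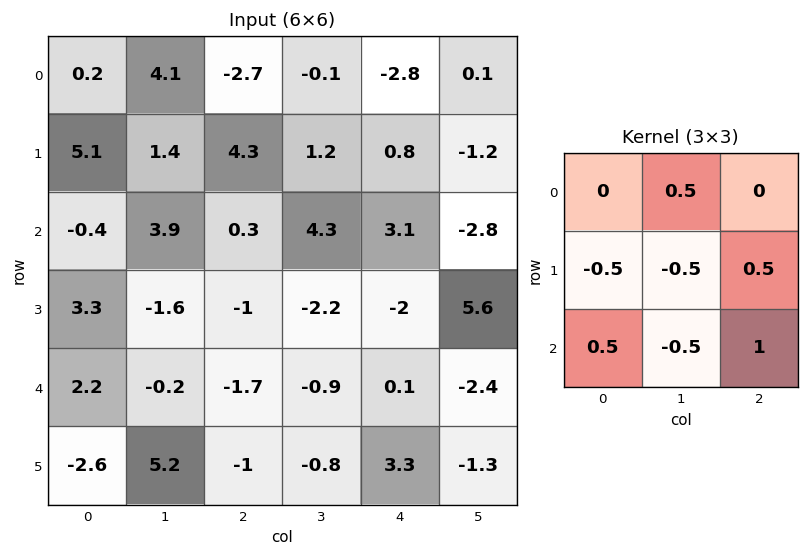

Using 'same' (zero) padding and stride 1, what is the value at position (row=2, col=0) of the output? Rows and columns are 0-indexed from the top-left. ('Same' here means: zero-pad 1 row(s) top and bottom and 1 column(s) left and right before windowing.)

The receptive field on the zero-padded input at this output position is [0 5.1 1.4 / 0 -0.4 3.9 / 0 3.3 -1.6]. Elementwise product with the kernel and sum: 5.1·0.5 + 0·-0.5 + -0.4·-0.5 + 3.9·0.5 + 0·0.5 + 3.3·-0.5 + -1.6·1.

1.45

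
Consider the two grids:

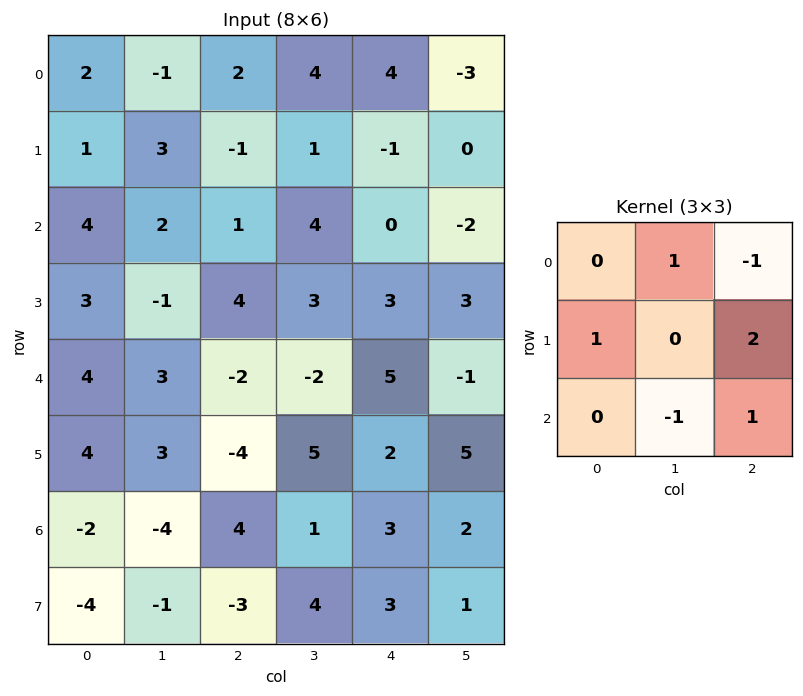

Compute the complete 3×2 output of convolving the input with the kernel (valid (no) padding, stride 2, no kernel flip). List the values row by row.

Output[0,0]: The receptive field on the input at this output position is [2 -1 2 / 1 3 -1 / 4 2 1]. Elementwise product with the kernel and sum: -1·1 + 2·-1 + 1·1 + -1·2 + 2·-1 + 1·1.
Output[0,1]: The receptive field on the input at this output position is [2 4 4 / -1 1 -1 / 1 4 0]. Elementwise product with the kernel and sum: 4·1 + 4·-1 + -1·1 + -1·2 + 4·-1 + 0·1.

-5 -7
7 21
9 -5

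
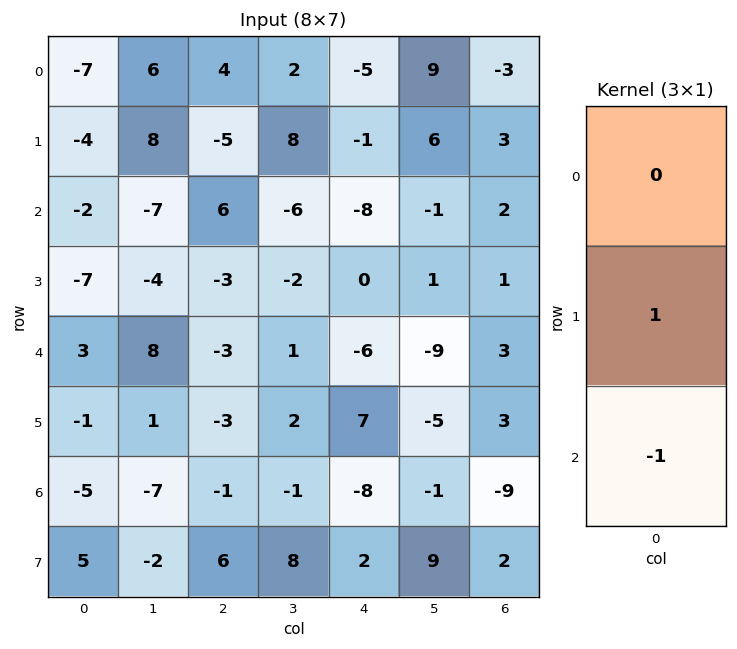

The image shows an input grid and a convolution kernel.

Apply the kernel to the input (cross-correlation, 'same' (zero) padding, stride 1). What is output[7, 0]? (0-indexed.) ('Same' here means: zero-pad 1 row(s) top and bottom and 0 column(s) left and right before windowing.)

The receptive field on the zero-padded input at this output position is [-5 / 5 / 0]. Elementwise product with the kernel and sum: 5·1 + 0·-1.

5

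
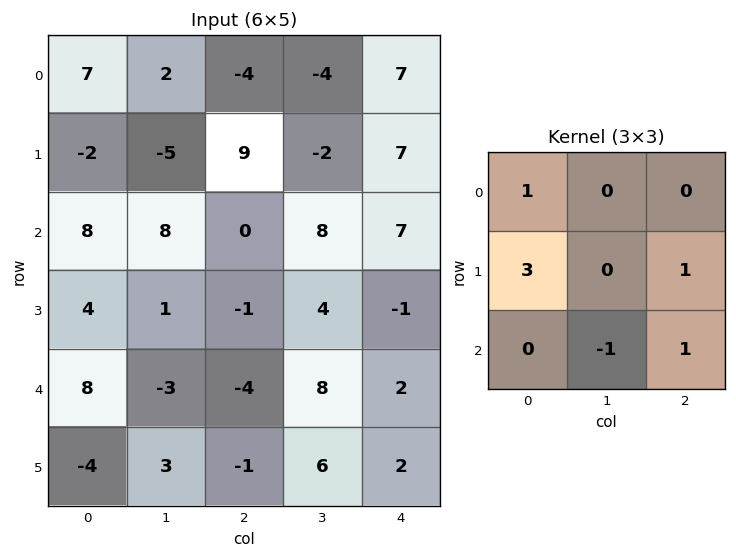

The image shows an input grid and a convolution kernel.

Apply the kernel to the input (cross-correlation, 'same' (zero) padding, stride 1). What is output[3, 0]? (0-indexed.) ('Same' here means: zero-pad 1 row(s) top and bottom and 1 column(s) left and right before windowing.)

The receptive field on the zero-padded input at this output position is [0 8 8 / 0 4 1 / 0 8 -3]. Elementwise product with the kernel and sum: 0·1 + 0·3 + 1·1 + 8·-1 + -3·1.

-10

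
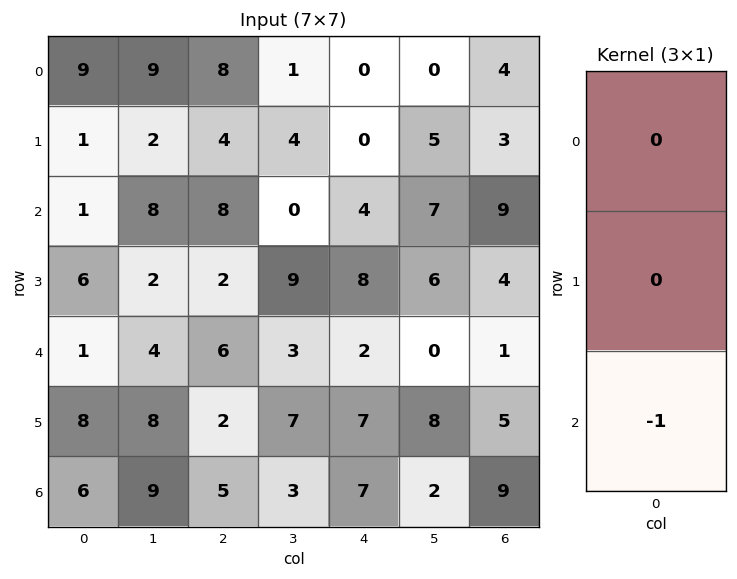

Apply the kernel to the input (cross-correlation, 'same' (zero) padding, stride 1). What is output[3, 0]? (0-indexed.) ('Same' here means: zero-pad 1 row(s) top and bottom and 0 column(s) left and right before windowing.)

-1

The receptive field on the zero-padded input at this output position is [1 / 6 / 1]. Elementwise product with the kernel and sum: 1·-1.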